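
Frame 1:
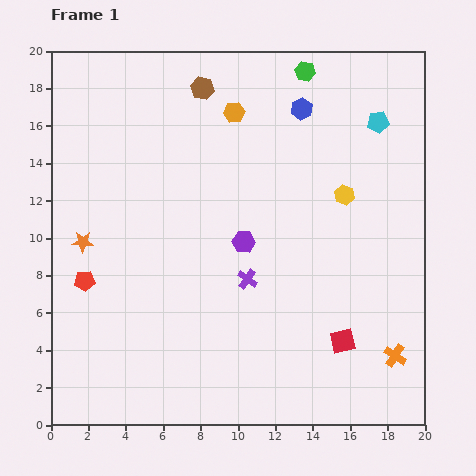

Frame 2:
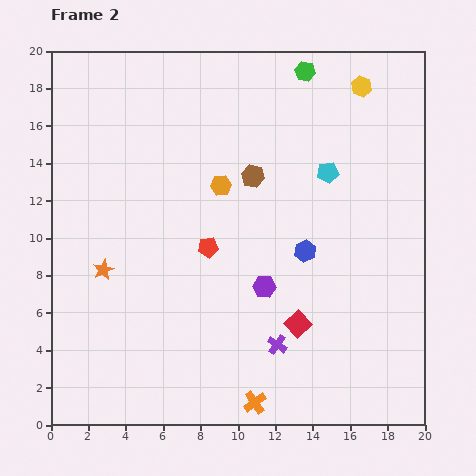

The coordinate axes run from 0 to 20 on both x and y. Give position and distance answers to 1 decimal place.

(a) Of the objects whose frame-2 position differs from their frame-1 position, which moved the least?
the orange star

(moved 1.9)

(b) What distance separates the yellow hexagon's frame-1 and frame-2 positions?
5.9

The yellow hexagon moved from (15.7, 12.3) to (16.6, 18.1), a distance of √(0.9² + 5.8²) ≈ 5.9.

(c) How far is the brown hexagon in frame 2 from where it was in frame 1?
5.4

The brown hexagon moved from (8.1, 18.0) to (10.8, 13.3), a distance of √(2.7² + 4.7²) ≈ 5.4.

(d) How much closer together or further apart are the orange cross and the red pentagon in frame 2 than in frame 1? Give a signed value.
-8.4

Distance in frame 1: 17.1. Distance in frame 2: 8.7.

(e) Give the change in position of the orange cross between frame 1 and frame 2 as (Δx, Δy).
(-7.5, -2.5)

The orange cross was at (18.4, 3.7) in frame 1 and (10.9, 1.2) in frame 2.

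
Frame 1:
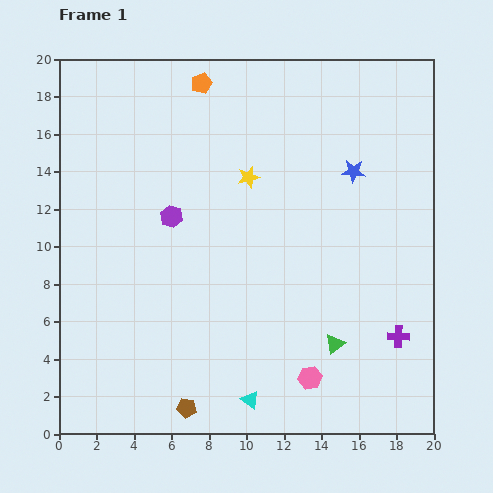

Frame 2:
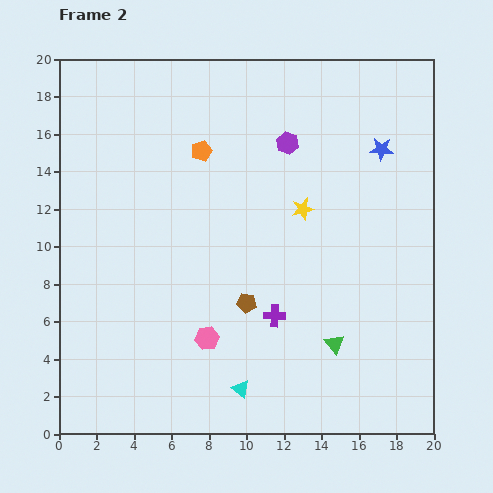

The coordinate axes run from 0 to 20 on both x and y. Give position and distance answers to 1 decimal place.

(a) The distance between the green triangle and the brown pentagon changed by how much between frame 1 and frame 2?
-3.4

Distance in frame 1: 8.6. Distance in frame 2: 5.2.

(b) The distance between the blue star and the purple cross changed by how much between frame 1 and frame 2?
+1.5

Distance in frame 1: 9.1. Distance in frame 2: 10.6.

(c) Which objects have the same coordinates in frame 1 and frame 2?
the green triangle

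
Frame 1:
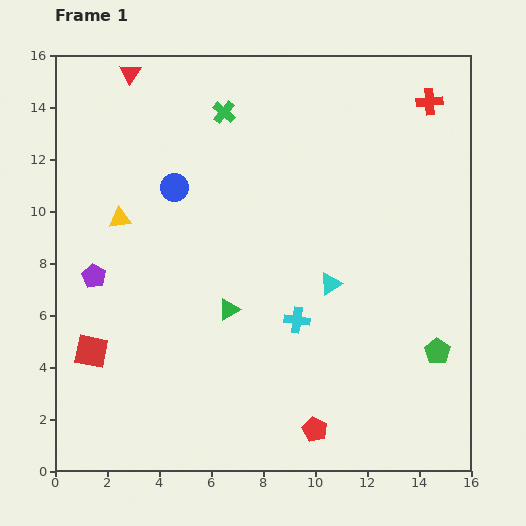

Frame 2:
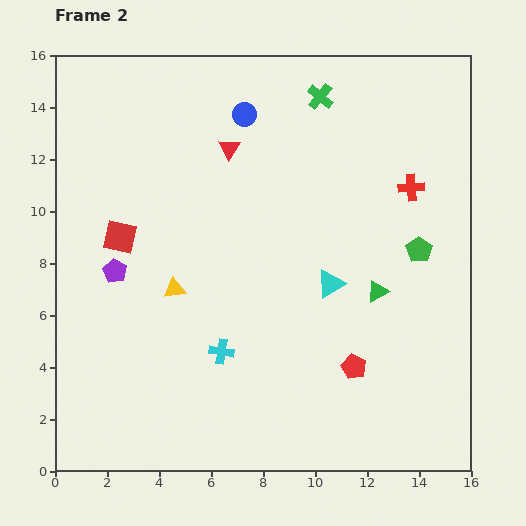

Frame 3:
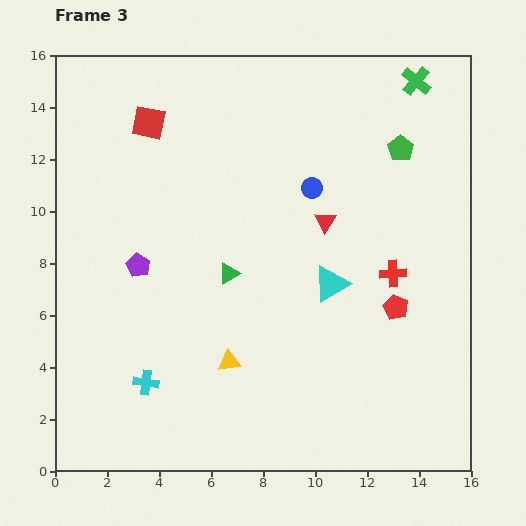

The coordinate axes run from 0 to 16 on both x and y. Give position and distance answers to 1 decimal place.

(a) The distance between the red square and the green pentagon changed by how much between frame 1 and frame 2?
-1.8

Distance in frame 1: 13.3. Distance in frame 2: 11.5.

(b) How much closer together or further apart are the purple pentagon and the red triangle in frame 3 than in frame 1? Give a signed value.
-0.5

Distance in frame 1: 7.9. Distance in frame 3: 7.4.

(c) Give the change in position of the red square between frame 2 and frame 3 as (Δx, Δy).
(1.1, 4.4)

The red square was at (2.5, 9.0) in frame 2 and (3.6, 13.4) in frame 3.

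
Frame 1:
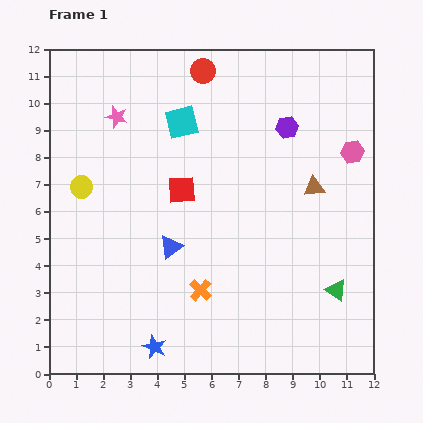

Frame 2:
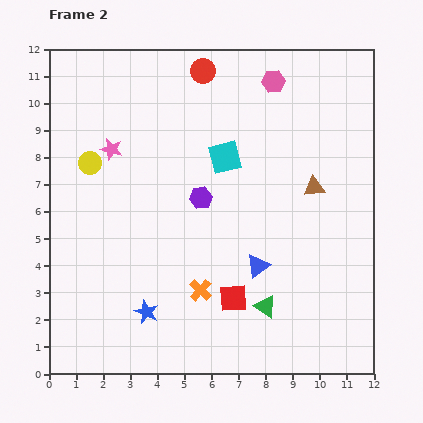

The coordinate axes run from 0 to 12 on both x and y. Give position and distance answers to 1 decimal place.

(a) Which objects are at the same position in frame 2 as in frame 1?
the orange cross, the brown triangle, the red circle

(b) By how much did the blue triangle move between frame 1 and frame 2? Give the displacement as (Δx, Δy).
(3.2, -0.7)

The blue triangle was at (4.5, 4.7) in frame 1 and (7.7, 4.0) in frame 2.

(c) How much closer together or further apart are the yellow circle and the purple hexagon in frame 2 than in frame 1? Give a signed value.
-3.6

Distance in frame 1: 7.9. Distance in frame 2: 4.3.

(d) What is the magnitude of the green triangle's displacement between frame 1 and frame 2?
2.7

The green triangle moved from (10.6, 3.1) to (8.0, 2.5), a distance of √(2.6² + 0.6²) ≈ 2.7.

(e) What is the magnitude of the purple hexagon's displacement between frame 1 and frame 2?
4.1

The purple hexagon moved from (8.8, 9.1) to (5.6, 6.5), a distance of √(3.2² + 2.6²) ≈ 4.1.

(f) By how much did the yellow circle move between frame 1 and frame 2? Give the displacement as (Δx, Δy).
(0.3, 0.9)

The yellow circle was at (1.2, 6.9) in frame 1 and (1.5, 7.8) in frame 2.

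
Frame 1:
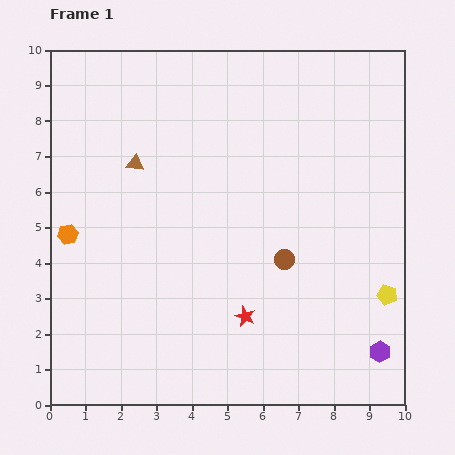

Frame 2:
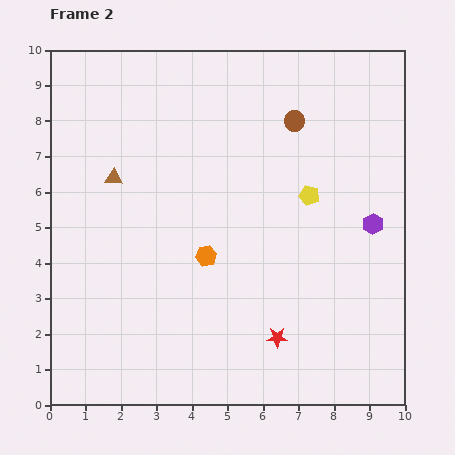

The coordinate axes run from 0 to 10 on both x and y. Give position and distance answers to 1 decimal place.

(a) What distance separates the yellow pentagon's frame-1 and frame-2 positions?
3.6

The yellow pentagon moved from (9.5, 3.1) to (7.3, 5.9), a distance of √(2.2² + 2.8²) ≈ 3.6.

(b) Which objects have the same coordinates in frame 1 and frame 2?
none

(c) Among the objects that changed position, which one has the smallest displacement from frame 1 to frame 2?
the brown triangle

(moved 0.7)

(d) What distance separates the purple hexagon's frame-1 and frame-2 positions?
3.6

The purple hexagon moved from (9.3, 1.5) to (9.1, 5.1), a distance of √(0.2² + 3.6²) ≈ 3.6.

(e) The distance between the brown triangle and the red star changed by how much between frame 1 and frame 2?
+1.1

Distance in frame 1: 5.3. Distance in frame 2: 6.4.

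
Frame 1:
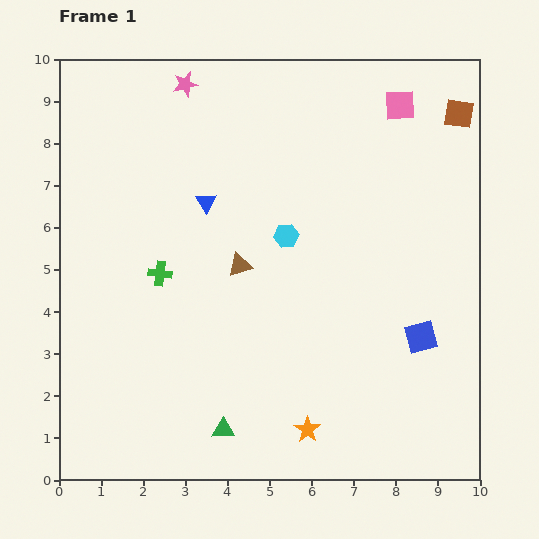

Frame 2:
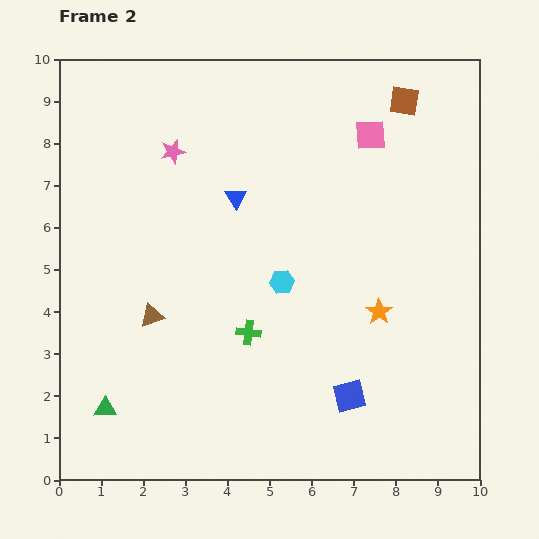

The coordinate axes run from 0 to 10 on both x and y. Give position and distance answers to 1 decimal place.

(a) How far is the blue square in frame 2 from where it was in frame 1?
2.2

The blue square moved from (8.6, 3.4) to (6.9, 2.0), a distance of √(1.7² + 1.4²) ≈ 2.2.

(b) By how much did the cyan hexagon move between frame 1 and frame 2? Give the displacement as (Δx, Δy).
(-0.1, -1.1)

The cyan hexagon was at (5.4, 5.8) in frame 1 and (5.3, 4.7) in frame 2.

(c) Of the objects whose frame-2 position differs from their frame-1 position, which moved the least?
the blue triangle

(moved 0.7)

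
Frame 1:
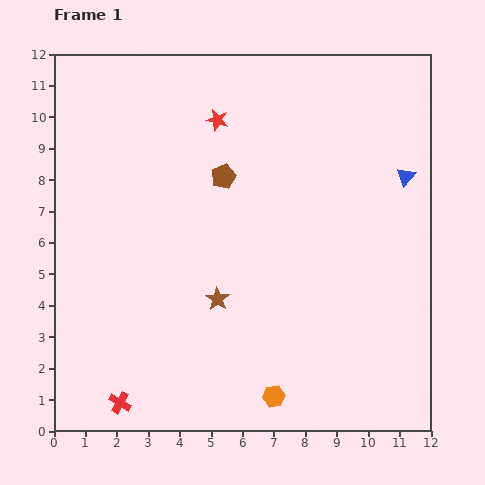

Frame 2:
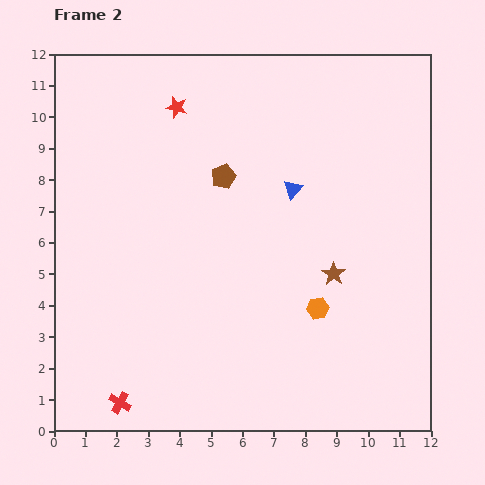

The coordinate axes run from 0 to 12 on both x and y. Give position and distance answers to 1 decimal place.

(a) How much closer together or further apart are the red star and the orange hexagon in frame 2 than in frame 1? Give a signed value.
-1.2

Distance in frame 1: 9.0. Distance in frame 2: 7.8.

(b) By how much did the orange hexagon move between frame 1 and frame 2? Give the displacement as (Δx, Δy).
(1.4, 2.8)

The orange hexagon was at (7.0, 1.1) in frame 1 and (8.4, 3.9) in frame 2.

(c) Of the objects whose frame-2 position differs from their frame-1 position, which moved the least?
the red star

(moved 1.4)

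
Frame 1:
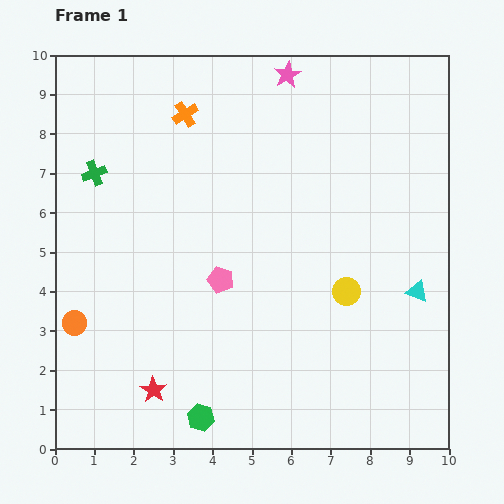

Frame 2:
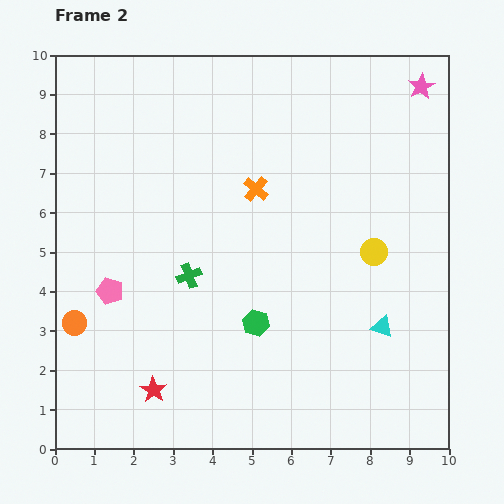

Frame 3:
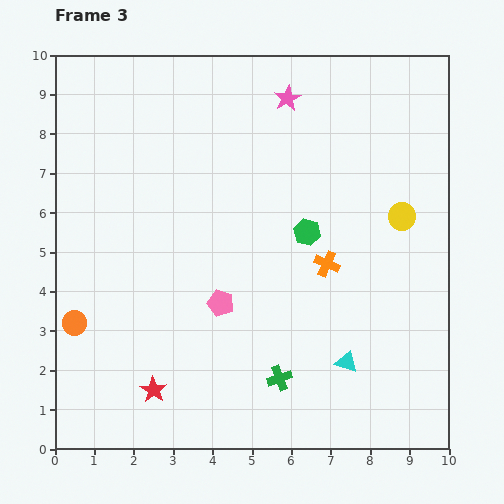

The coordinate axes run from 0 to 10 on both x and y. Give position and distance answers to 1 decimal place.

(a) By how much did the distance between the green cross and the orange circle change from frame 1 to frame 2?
-0.7

Distance in frame 1: 3.8. Distance in frame 2: 3.1.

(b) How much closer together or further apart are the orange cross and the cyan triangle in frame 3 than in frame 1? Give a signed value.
-4.9

Distance in frame 1: 7.4. Distance in frame 3: 2.5.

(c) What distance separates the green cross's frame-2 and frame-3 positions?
3.5

The green cross moved from (3.4, 4.4) to (5.7, 1.8), a distance of √(2.3² + 2.6²) ≈ 3.5.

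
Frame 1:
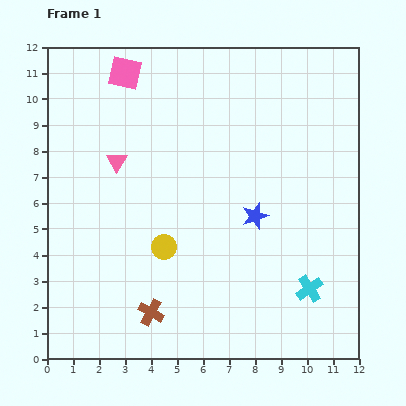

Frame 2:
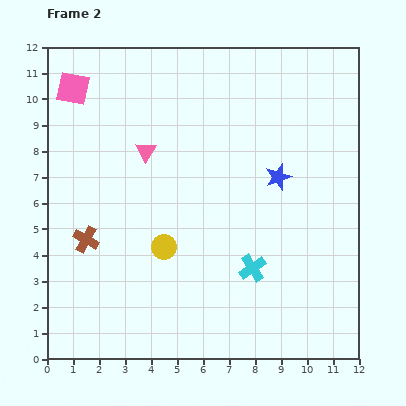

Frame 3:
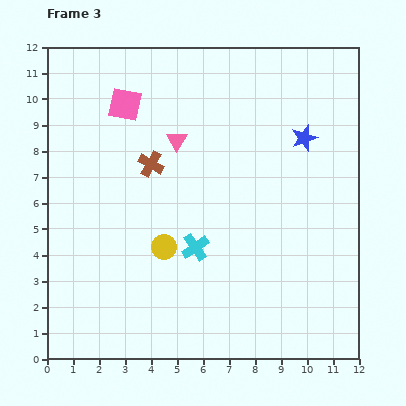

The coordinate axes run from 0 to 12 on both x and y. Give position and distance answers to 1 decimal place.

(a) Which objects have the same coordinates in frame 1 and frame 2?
the yellow circle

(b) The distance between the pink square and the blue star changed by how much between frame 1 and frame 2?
+1.2

Distance in frame 1: 7.4. Distance in frame 2: 8.6.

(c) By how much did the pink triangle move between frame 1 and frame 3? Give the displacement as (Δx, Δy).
(2.3, 0.8)

The pink triangle was at (2.7, 7.6) in frame 1 and (5.0, 8.4) in frame 3.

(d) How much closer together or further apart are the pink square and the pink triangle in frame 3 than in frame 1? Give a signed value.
-1.0

Distance in frame 1: 3.4. Distance in frame 3: 2.4.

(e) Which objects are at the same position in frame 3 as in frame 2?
the yellow circle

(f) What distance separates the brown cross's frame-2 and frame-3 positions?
3.8

The brown cross moved from (1.5, 4.6) to (4.0, 7.5), a distance of √(2.5² + 2.9²) ≈ 3.8.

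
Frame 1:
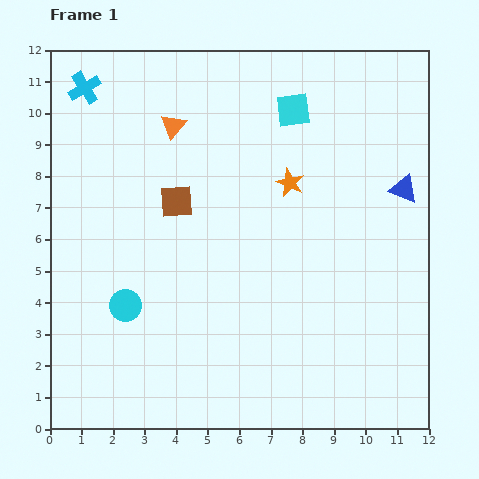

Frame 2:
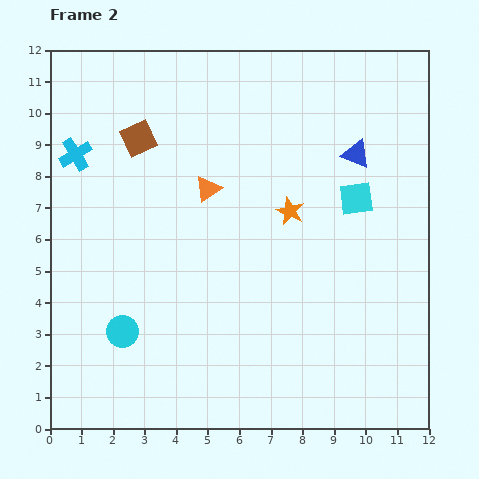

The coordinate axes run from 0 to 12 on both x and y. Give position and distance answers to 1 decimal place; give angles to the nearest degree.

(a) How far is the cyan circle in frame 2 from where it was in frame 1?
0.8

The cyan circle moved from (2.4, 3.9) to (2.3, 3.1), a distance of √(0.1² + 0.8²) ≈ 0.8.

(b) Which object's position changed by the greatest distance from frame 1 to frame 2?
the cyan square

(moved 3.4; next 2.3)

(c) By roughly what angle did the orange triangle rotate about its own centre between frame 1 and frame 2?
15° clockwise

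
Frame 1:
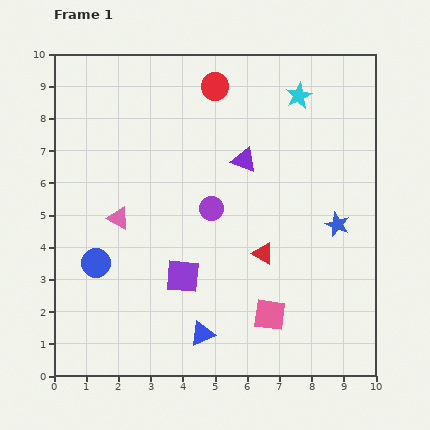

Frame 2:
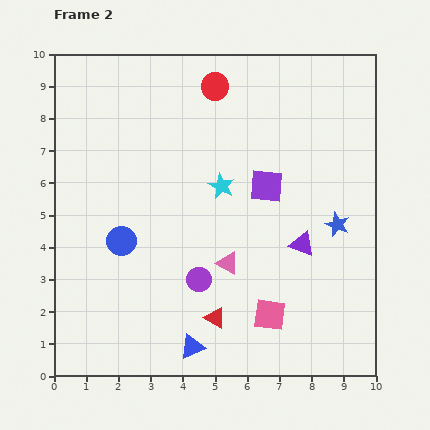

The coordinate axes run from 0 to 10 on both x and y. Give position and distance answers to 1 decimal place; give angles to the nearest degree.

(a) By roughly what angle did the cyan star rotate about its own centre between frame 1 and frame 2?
18° counter-clockwise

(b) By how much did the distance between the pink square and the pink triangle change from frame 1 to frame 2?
-3.5

Distance in frame 1: 5.6. Distance in frame 2: 2.1.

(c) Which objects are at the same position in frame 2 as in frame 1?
the red circle, the pink square, the blue star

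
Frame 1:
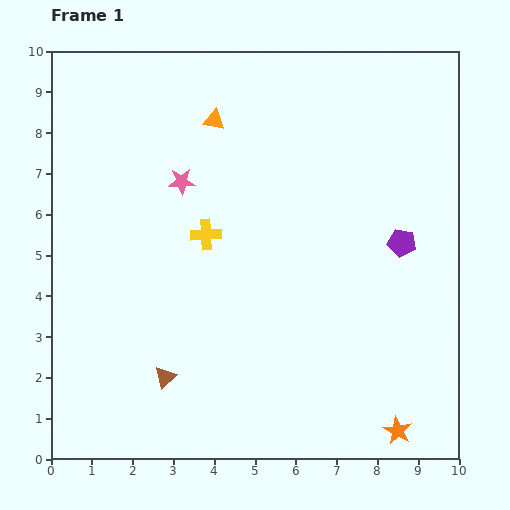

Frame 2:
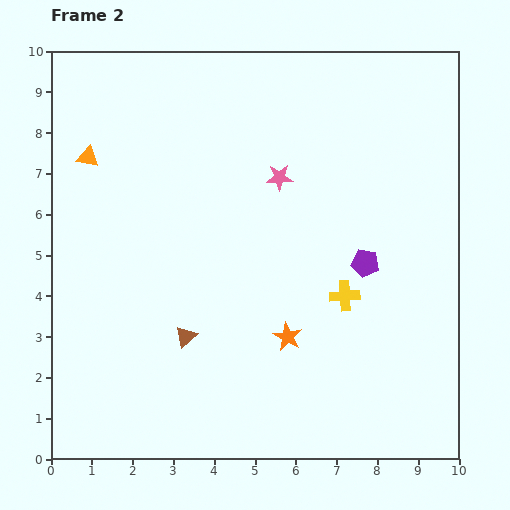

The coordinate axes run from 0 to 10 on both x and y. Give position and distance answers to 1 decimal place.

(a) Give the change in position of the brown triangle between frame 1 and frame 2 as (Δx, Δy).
(0.5, 1.0)

The brown triangle was at (2.8, 2.0) in frame 1 and (3.3, 3.0) in frame 2.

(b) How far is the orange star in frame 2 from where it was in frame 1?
3.5

The orange star moved from (8.5, 0.7) to (5.8, 3.0), a distance of √(2.7² + 2.3²) ≈ 3.5.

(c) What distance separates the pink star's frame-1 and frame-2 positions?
2.4

The pink star moved from (3.2, 6.8) to (5.6, 6.9), a distance of √(2.4² + 0.1²) ≈ 2.4.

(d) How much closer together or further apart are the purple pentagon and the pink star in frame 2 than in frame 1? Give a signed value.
-2.6

Distance in frame 1: 5.6. Distance in frame 2: 3.0.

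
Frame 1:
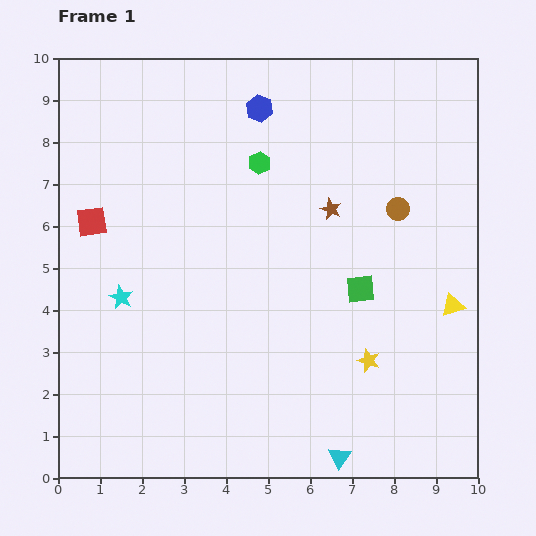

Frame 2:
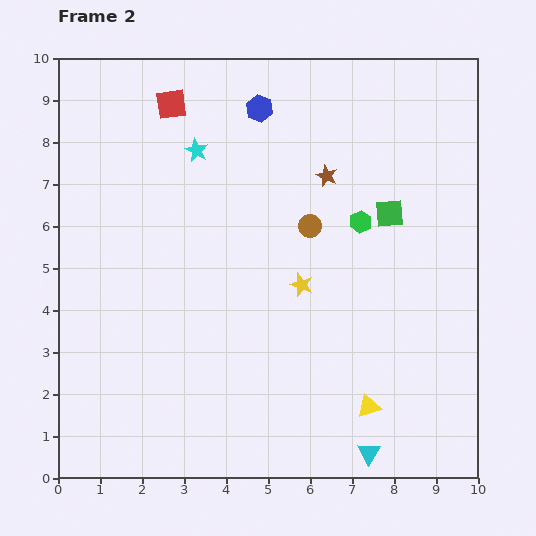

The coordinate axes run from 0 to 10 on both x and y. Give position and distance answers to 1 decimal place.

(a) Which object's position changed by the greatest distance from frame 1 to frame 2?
the cyan star

(moved 3.9; next 3.4)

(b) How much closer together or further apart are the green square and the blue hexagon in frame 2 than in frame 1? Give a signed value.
-0.9

Distance in frame 1: 4.9. Distance in frame 2: 4.0.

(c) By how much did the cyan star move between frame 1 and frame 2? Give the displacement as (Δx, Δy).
(1.8, 3.5)

The cyan star was at (1.5, 4.3) in frame 1 and (3.3, 7.8) in frame 2.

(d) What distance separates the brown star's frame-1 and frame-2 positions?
0.8

The brown star moved from (6.5, 6.4) to (6.4, 7.2), a distance of √(0.1² + 0.8²) ≈ 0.8.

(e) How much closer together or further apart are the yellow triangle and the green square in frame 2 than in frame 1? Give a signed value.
+2.4

Distance in frame 1: 2.2. Distance in frame 2: 4.6.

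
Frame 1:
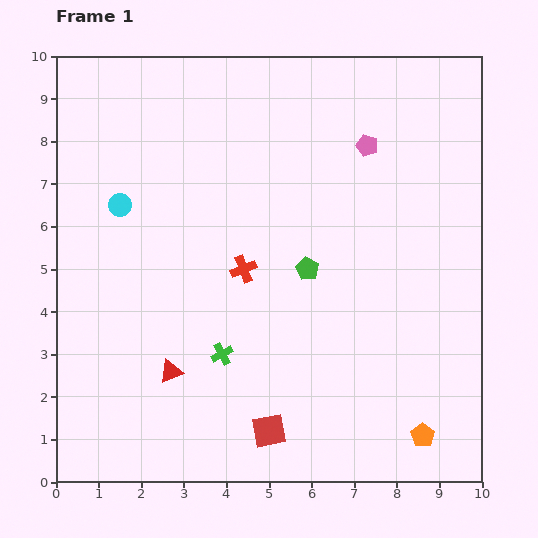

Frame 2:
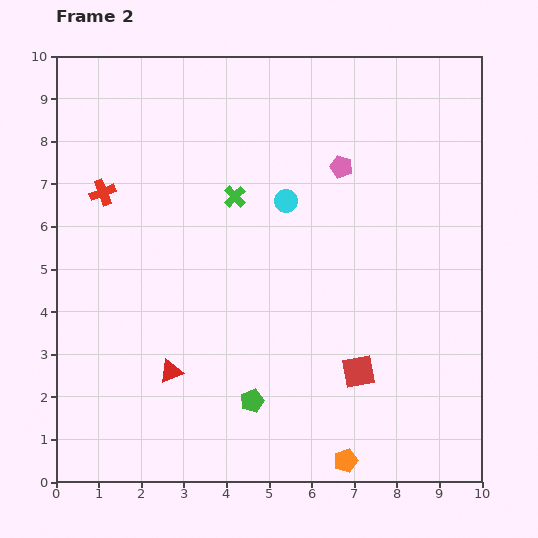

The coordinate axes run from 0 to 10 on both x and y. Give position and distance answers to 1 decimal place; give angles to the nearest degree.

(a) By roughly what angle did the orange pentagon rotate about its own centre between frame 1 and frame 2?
17° clockwise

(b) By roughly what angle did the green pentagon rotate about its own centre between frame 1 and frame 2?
21° clockwise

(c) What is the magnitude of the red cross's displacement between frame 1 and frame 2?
3.8

The red cross moved from (4.4, 5.0) to (1.1, 6.8), a distance of √(3.3² + 1.8²) ≈ 3.8.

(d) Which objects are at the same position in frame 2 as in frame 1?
the red triangle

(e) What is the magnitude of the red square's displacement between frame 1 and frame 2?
2.5

The red square moved from (5.0, 1.2) to (7.1, 2.6), a distance of √(2.1² + 1.4²) ≈ 2.5.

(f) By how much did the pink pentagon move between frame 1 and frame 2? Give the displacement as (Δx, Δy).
(-0.6, -0.5)

The pink pentagon was at (7.3, 7.9) in frame 1 and (6.7, 7.4) in frame 2.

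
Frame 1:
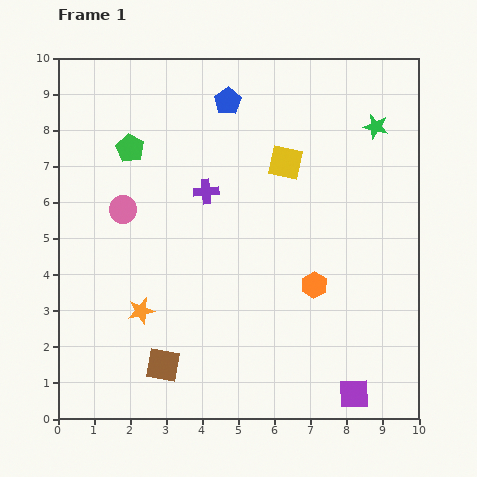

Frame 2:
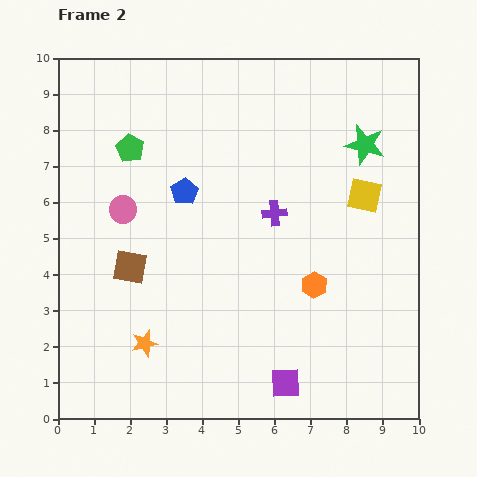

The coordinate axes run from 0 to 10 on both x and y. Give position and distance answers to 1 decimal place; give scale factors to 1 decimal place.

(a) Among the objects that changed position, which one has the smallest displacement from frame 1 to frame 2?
the green star

(moved 0.6)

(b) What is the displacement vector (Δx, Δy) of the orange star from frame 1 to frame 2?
(0.1, -0.9)

The orange star was at (2.3, 3.0) in frame 1 and (2.4, 2.1) in frame 2.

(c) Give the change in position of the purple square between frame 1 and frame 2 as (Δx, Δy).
(-1.9, 0.3)

The purple square was at (8.2, 0.7) in frame 1 and (6.3, 1.0) in frame 2.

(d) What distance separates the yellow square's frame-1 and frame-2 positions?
2.4

The yellow square moved from (6.3, 7.1) to (8.5, 6.2), a distance of √(2.2² + 0.9²) ≈ 2.4.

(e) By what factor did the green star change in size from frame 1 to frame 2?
1.6×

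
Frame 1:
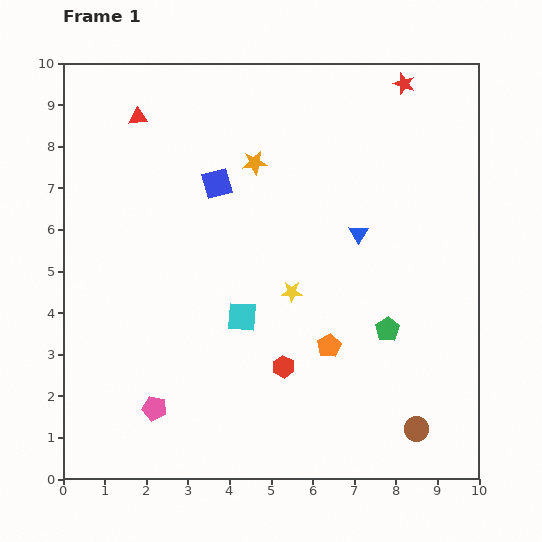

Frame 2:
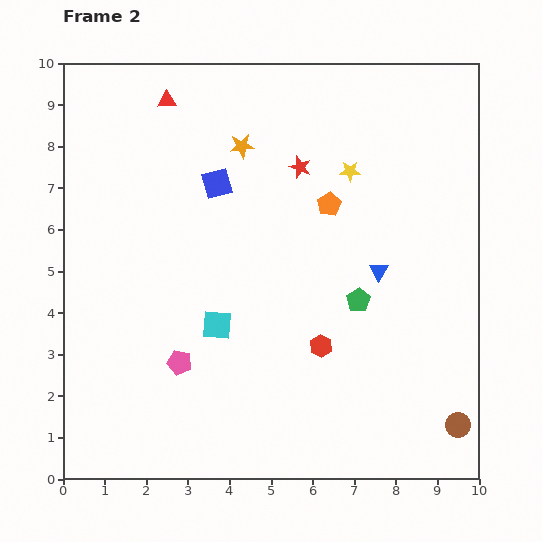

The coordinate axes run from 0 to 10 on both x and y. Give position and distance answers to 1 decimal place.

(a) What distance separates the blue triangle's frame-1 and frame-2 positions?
1.0

The blue triangle moved from (7.1, 5.9) to (7.6, 5.0), a distance of √(0.5² + 0.9²) ≈ 1.0.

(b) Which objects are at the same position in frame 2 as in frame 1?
the blue square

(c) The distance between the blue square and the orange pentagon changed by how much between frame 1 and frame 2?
-2.0

Distance in frame 1: 4.7. Distance in frame 2: 2.7.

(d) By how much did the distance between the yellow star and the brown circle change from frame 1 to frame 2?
+2.1

Distance in frame 1: 4.5. Distance in frame 2: 6.6.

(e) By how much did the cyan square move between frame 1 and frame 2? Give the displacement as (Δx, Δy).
(-0.6, -0.2)

The cyan square was at (4.3, 3.9) in frame 1 and (3.7, 3.7) in frame 2.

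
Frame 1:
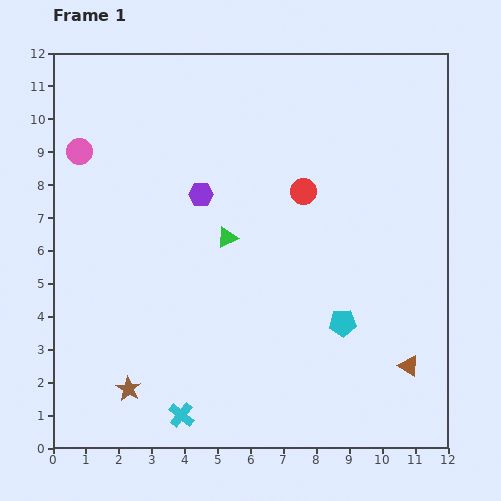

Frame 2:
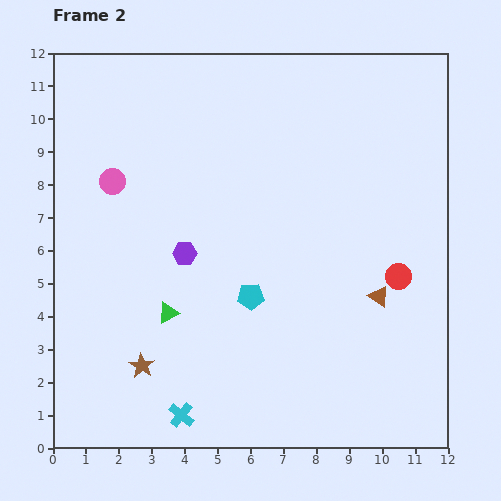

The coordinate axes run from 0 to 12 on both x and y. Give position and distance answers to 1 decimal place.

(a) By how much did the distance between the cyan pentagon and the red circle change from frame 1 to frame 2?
+0.3

Distance in frame 1: 4.2. Distance in frame 2: 4.5.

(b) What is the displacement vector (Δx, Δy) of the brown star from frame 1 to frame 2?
(0.4, 0.7)

The brown star was at (2.3, 1.8) in frame 1 and (2.7, 2.5) in frame 2.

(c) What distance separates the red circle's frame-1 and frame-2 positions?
3.9

The red circle moved from (7.6, 7.8) to (10.5, 5.2), a distance of √(2.9² + 2.6²) ≈ 3.9.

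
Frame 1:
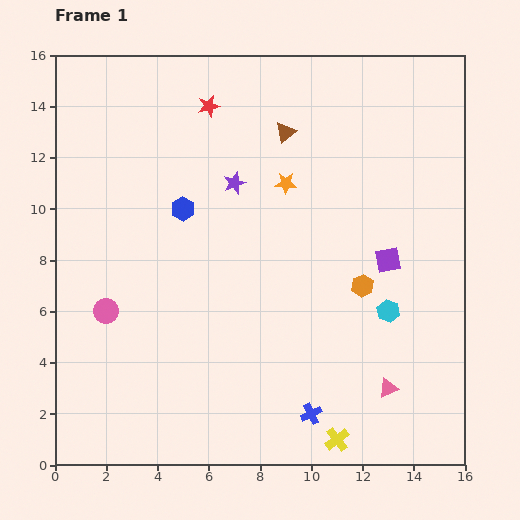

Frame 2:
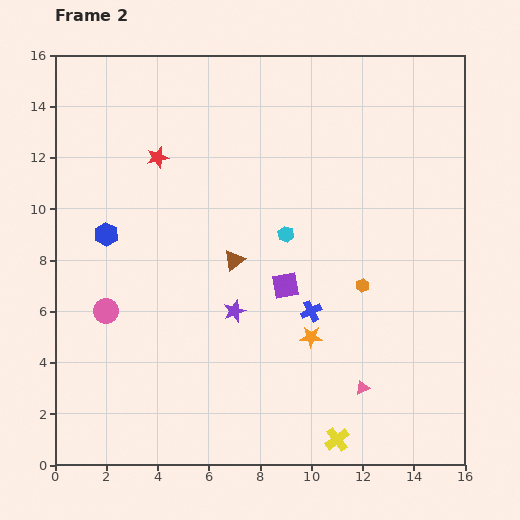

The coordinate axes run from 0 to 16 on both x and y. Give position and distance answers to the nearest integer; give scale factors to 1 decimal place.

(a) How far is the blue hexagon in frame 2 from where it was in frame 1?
3

The blue hexagon moved from (5, 10) to (2, 9), a distance of √(3² + 1²) ≈ 3.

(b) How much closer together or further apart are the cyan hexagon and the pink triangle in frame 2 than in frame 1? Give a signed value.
+4

Distance in frame 1: 3. Distance in frame 2: 7.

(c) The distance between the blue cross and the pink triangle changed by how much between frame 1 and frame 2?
+1

Distance in frame 1: 3. Distance in frame 2: 4.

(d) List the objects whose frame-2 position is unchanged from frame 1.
the pink circle, the yellow cross, the orange hexagon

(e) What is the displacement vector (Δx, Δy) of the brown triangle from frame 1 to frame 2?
(-2, -5)

The brown triangle was at (9, 13) in frame 1 and (7, 8) in frame 2.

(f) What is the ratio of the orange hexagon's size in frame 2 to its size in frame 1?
0.6×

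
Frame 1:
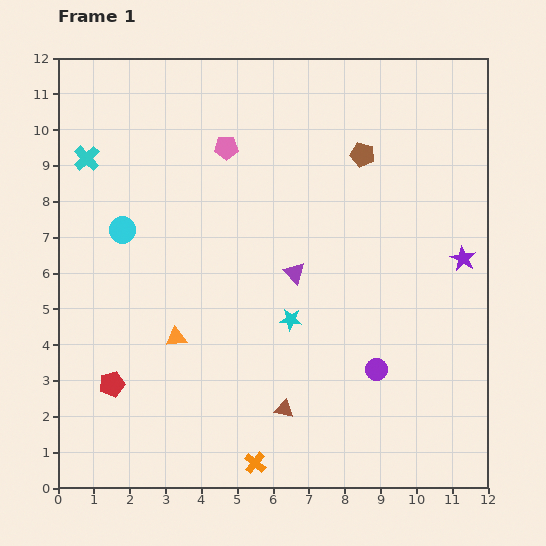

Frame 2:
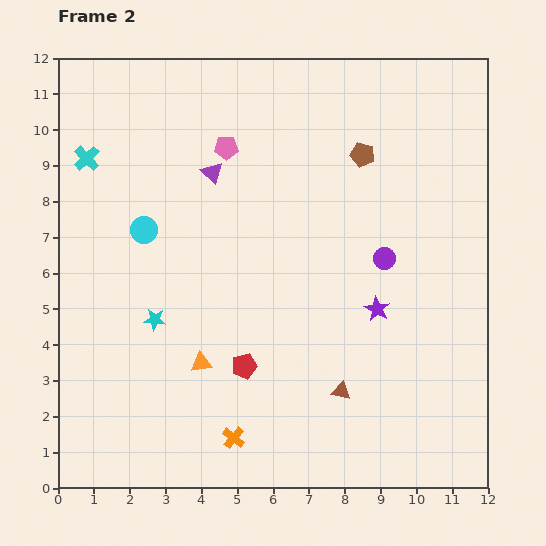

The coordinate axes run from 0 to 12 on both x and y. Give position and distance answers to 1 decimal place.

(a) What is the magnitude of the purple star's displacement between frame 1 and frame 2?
2.8

The purple star moved from (11.3, 6.4) to (8.9, 5.0), a distance of √(2.4² + 1.4²) ≈ 2.8.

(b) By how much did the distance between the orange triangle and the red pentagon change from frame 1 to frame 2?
-1.0

Distance in frame 1: 2.2. Distance in frame 2: 1.2.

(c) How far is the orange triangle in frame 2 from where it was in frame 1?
1.0

The orange triangle moved from (3.3, 4.2) to (4.0, 3.5), a distance of √(0.7² + 0.7²) ≈ 1.0.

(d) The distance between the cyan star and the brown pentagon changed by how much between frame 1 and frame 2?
+2.4

Distance in frame 1: 5.0. Distance in frame 2: 7.4.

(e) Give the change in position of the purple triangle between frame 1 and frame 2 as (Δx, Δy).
(-2.3, 2.8)

The purple triangle was at (6.6, 6.0) in frame 1 and (4.3, 8.8) in frame 2.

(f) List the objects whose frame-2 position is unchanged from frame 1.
the pink pentagon, the brown pentagon, the cyan cross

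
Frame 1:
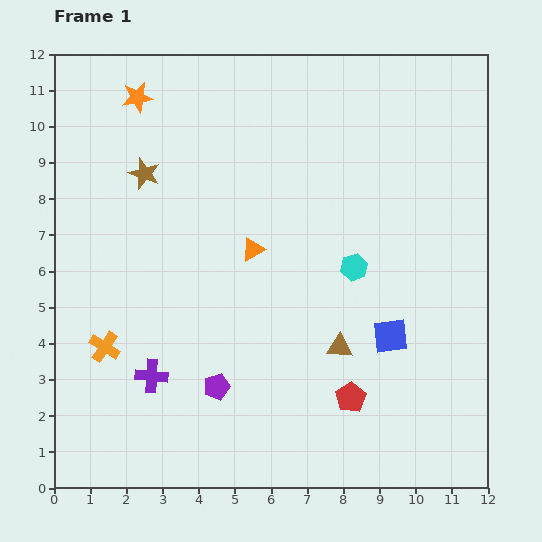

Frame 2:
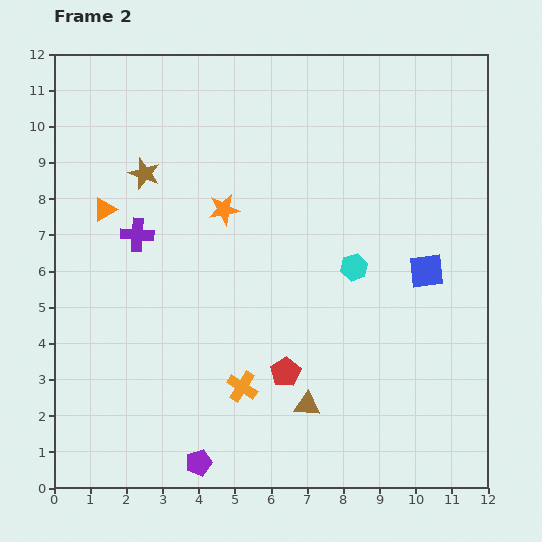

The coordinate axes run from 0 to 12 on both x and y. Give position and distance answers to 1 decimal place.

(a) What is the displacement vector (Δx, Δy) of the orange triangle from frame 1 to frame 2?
(-4.1, 1.1)

The orange triangle was at (5.5, 6.6) in frame 1 and (1.4, 7.7) in frame 2.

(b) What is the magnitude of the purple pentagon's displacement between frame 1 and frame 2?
2.2

The purple pentagon moved from (4.5, 2.8) to (4.0, 0.7), a distance of √(0.5² + 2.1²) ≈ 2.2.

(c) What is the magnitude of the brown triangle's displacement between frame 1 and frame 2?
1.8

The brown triangle moved from (7.9, 3.9) to (7.0, 2.3), a distance of √(0.9² + 1.6²) ≈ 1.8.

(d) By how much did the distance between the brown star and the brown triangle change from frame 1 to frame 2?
+0.6

Distance in frame 1: 7.2. Distance in frame 2: 7.8.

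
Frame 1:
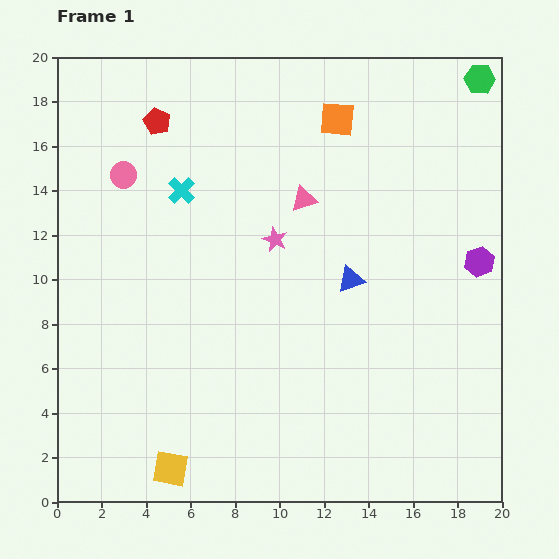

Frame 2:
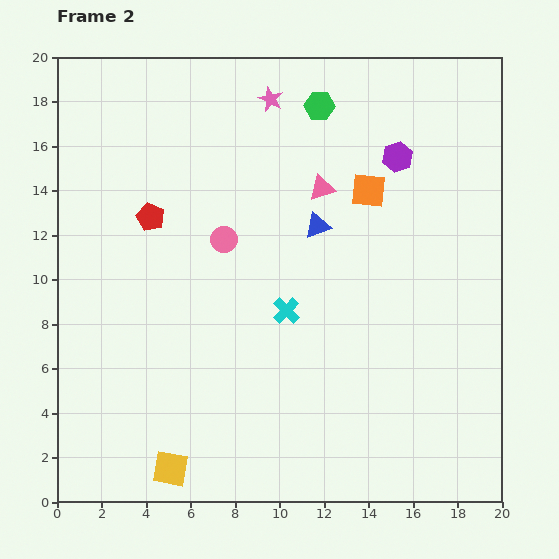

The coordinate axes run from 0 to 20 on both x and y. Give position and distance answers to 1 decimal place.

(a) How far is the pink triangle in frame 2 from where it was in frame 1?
0.9

The pink triangle moved from (11.1, 13.6) to (11.9, 14.1), a distance of √(0.8² + 0.5²) ≈ 0.9.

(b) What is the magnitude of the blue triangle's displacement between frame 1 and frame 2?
2.8

The blue triangle moved from (13.2, 10.0) to (11.7, 12.4), a distance of √(1.5² + 2.4²) ≈ 2.8.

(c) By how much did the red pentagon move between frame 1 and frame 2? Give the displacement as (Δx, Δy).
(-0.3, -4.3)

The red pentagon was at (4.5, 17.1) in frame 1 and (4.2, 12.8) in frame 2.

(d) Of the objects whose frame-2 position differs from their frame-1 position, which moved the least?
the pink triangle

(moved 0.9)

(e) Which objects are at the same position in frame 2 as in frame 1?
the yellow square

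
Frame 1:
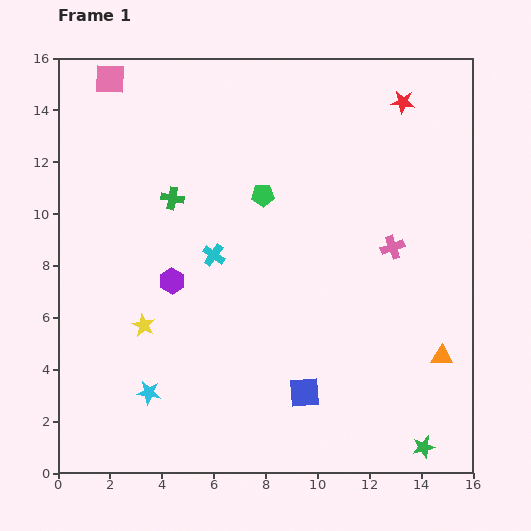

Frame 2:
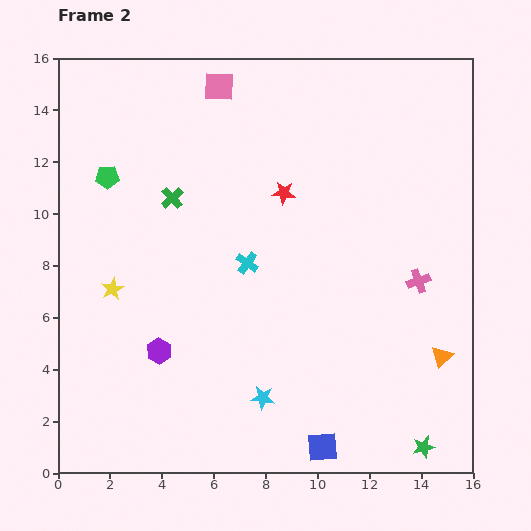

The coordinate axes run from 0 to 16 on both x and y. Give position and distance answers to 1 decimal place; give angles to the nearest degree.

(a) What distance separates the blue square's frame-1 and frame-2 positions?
2.2

The blue square moved from (9.5, 3.1) to (10.2, 1.0), a distance of √(0.7² + 2.1²) ≈ 2.2.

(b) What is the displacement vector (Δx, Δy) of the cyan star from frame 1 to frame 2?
(4.4, -0.2)

The cyan star was at (3.5, 3.1) in frame 1 and (7.9, 2.9) in frame 2.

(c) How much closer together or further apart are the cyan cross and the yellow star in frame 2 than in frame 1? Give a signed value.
+1.5

Distance in frame 1: 3.8. Distance in frame 2: 5.3.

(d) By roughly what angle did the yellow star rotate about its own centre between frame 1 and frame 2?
17° clockwise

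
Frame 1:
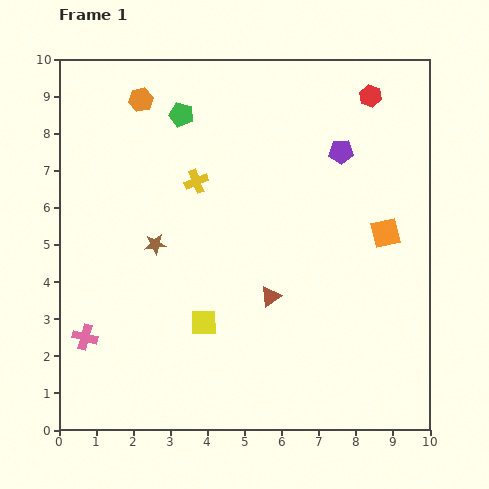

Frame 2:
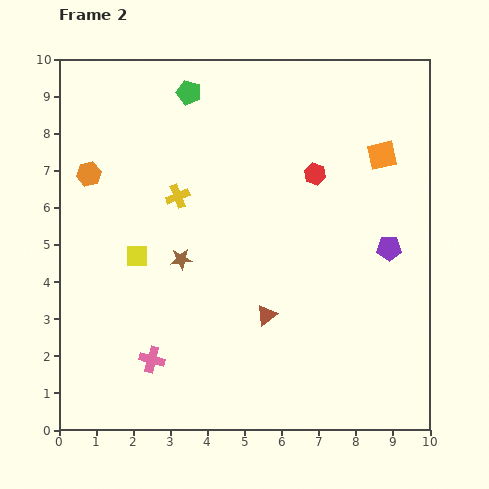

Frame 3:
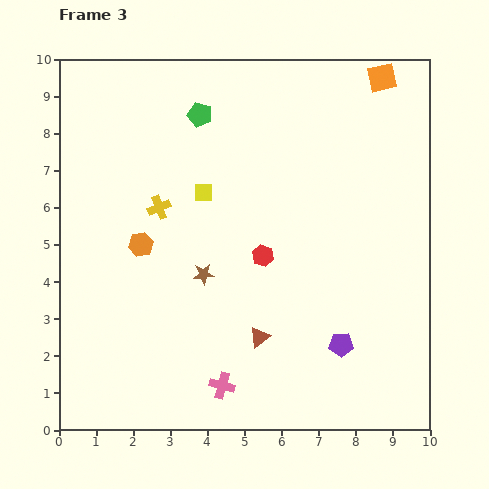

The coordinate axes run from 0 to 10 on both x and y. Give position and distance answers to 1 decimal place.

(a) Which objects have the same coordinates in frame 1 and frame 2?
none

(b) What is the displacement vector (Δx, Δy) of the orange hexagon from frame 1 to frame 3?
(0.0, -3.9)

The orange hexagon was at (2.2, 8.9) in frame 1 and (2.2, 5.0) in frame 3.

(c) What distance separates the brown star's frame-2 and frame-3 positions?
0.7

The brown star moved from (3.3, 4.6) to (3.9, 4.2), a distance of √(0.6² + 0.4²) ≈ 0.7.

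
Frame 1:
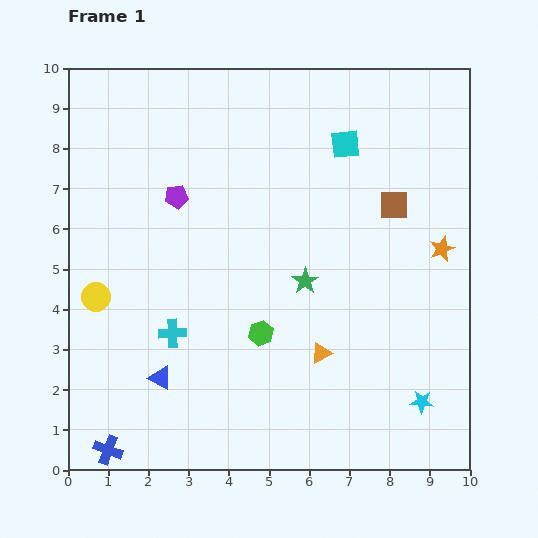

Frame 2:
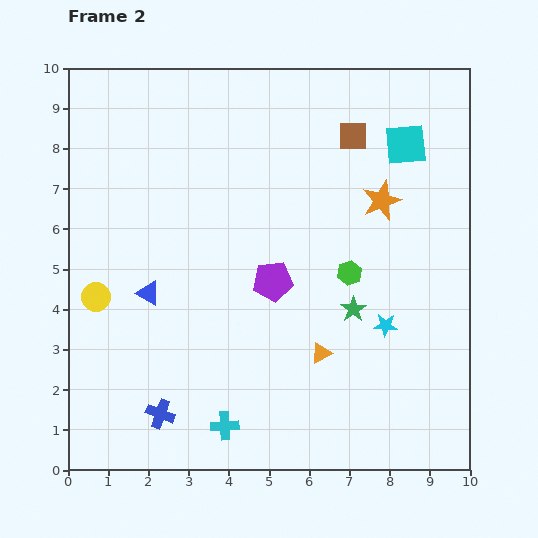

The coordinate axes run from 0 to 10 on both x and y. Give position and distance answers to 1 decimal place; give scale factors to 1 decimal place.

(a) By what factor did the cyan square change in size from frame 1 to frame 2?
1.4×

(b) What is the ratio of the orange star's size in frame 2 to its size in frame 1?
1.5×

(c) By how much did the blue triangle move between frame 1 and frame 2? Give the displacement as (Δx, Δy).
(-0.3, 2.1)

The blue triangle was at (2.3, 2.3) in frame 1 and (2.0, 4.4) in frame 2.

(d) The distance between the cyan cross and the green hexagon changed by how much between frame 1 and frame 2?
+2.7

Distance in frame 1: 2.2. Distance in frame 2: 4.9.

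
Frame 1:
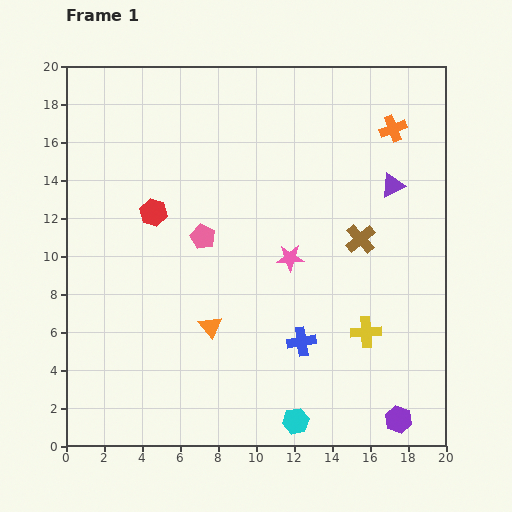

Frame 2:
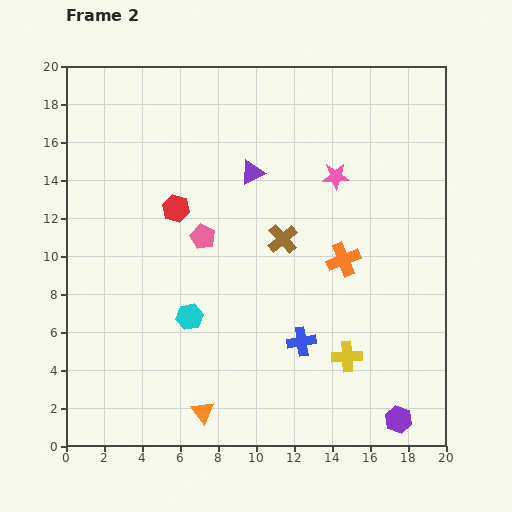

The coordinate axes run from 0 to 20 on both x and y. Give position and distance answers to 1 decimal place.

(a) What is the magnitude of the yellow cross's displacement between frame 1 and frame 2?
1.6

The yellow cross moved from (15.8, 6.0) to (14.8, 4.7), a distance of √(1.0² + 1.3²) ≈ 1.6.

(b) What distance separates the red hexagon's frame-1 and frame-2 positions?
1.2

The red hexagon moved from (4.6, 12.3) to (5.8, 12.5), a distance of √(1.2² + 0.2²) ≈ 1.2.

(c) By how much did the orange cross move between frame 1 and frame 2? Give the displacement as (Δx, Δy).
(-2.6, -6.9)

The orange cross was at (17.2, 16.7) in frame 1 and (14.6, 9.8) in frame 2.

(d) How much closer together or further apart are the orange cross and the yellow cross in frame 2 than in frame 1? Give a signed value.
-5.7

Distance in frame 1: 10.8. Distance in frame 2: 5.1.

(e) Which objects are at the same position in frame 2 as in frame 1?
the pink pentagon, the purple hexagon, the blue cross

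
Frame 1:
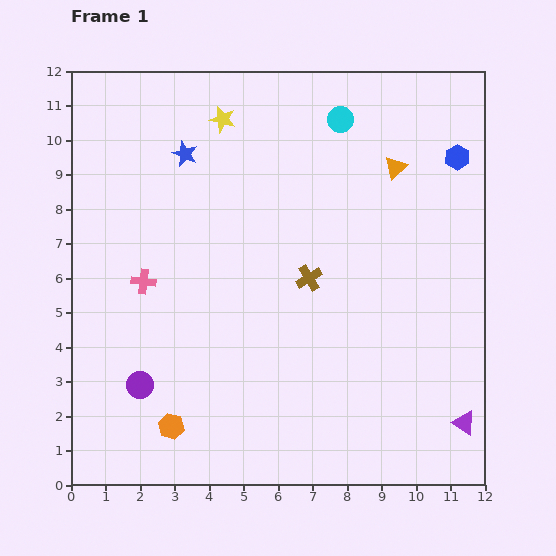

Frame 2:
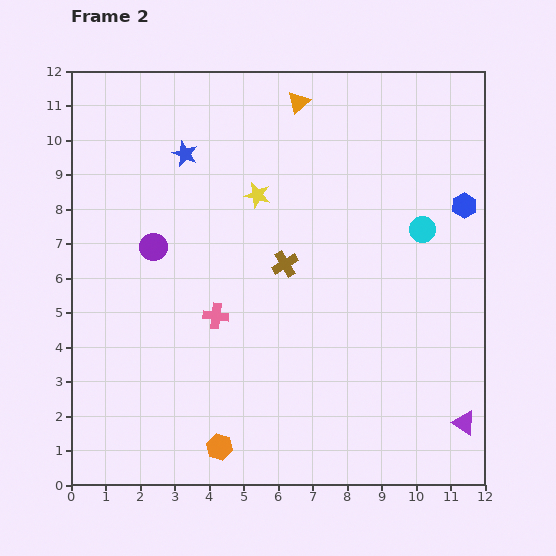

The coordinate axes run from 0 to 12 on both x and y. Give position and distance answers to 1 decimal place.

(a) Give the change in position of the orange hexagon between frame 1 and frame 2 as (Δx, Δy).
(1.4, -0.6)

The orange hexagon was at (2.9, 1.7) in frame 1 and (4.3, 1.1) in frame 2.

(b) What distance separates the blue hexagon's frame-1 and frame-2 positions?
1.4

The blue hexagon moved from (11.2, 9.5) to (11.4, 8.1), a distance of √(0.2² + 1.4²) ≈ 1.4.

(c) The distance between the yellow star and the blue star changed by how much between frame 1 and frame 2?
+0.9

Distance in frame 1: 1.5. Distance in frame 2: 2.4.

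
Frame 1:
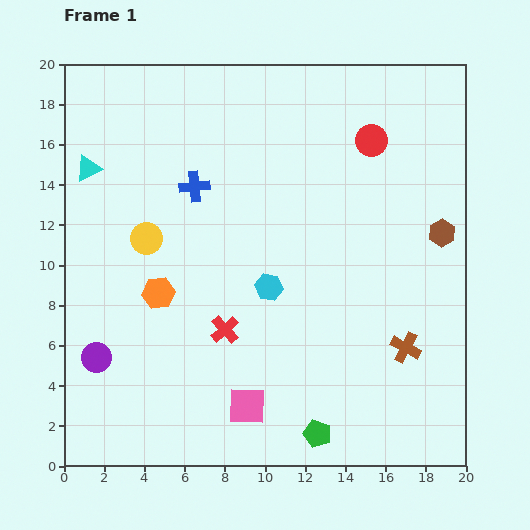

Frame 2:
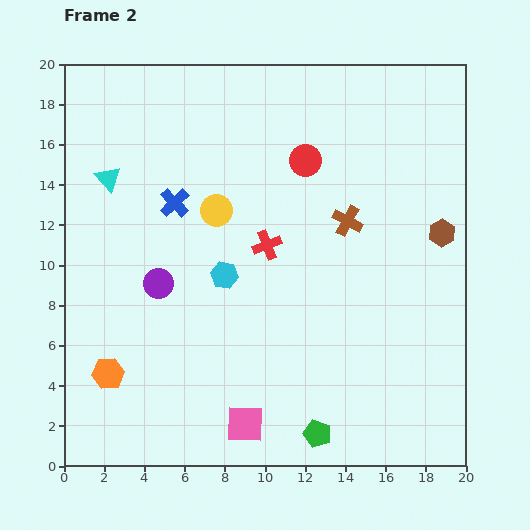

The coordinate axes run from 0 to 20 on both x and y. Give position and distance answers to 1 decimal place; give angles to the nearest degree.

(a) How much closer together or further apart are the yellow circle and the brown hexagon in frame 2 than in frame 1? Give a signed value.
-3.4

Distance in frame 1: 14.7. Distance in frame 2: 11.3.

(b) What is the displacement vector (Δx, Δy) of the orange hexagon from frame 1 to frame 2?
(-2.5, -4.0)

The orange hexagon was at (4.7, 8.6) in frame 1 and (2.2, 4.6) in frame 2.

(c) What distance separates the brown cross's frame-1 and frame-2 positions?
6.9

The brown cross moved from (17.0, 5.9) to (14.1, 12.2), a distance of √(2.9² + 6.3²) ≈ 6.9.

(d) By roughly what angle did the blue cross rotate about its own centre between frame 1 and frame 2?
38° counter-clockwise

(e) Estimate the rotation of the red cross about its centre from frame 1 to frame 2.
20° clockwise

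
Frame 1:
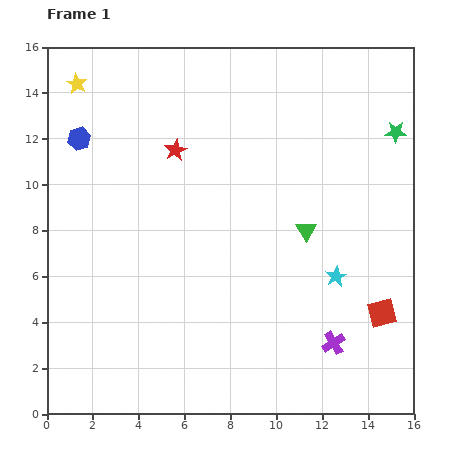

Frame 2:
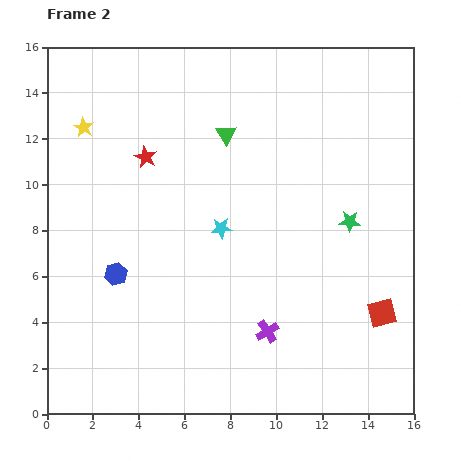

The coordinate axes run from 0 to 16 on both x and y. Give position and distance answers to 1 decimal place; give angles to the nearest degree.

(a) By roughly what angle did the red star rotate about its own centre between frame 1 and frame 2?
19° counter-clockwise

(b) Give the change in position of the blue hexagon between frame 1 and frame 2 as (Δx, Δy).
(1.6, -5.9)

The blue hexagon was at (1.4, 12.0) in frame 1 and (3.0, 6.1) in frame 2.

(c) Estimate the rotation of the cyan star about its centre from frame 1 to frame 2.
25° clockwise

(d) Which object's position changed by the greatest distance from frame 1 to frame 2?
the blue hexagon

(moved 6.1; next 5.5)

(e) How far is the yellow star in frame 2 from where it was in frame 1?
1.9

The yellow star moved from (1.3, 14.4) to (1.6, 12.5), a distance of √(0.3² + 1.9²) ≈ 1.9.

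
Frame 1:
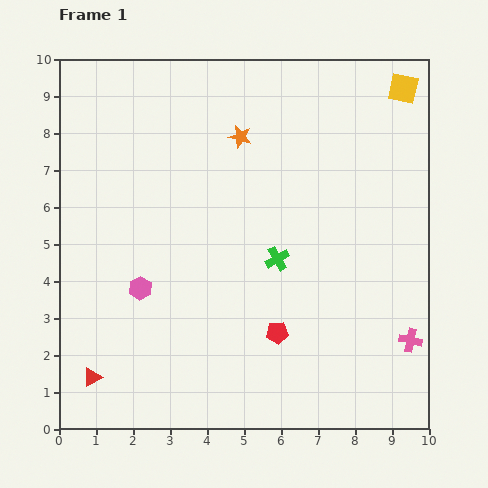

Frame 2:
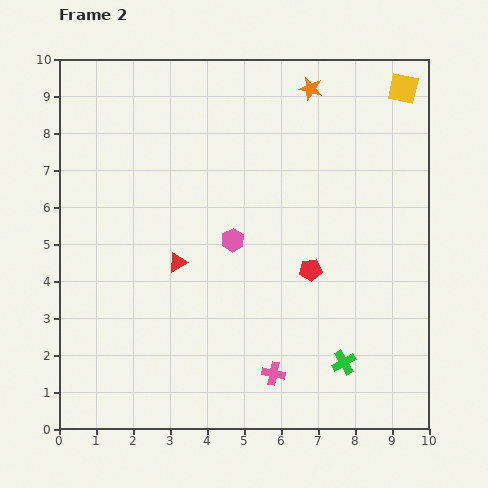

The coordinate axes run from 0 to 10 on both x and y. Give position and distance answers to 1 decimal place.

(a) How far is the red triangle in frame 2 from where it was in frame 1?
3.9

The red triangle moved from (0.9, 1.4) to (3.2, 4.5), a distance of √(2.3² + 3.1²) ≈ 3.9.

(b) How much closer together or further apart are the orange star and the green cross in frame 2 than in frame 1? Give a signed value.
+4.1

Distance in frame 1: 3.4. Distance in frame 2: 7.5.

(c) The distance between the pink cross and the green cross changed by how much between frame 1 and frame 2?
-2.3

Distance in frame 1: 4.2. Distance in frame 2: 1.9.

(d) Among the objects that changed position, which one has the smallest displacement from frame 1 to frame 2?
the red pentagon

(moved 1.9)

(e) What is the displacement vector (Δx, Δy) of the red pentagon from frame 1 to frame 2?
(0.9, 1.7)

The red pentagon was at (5.9, 2.6) in frame 1 and (6.8, 4.3) in frame 2.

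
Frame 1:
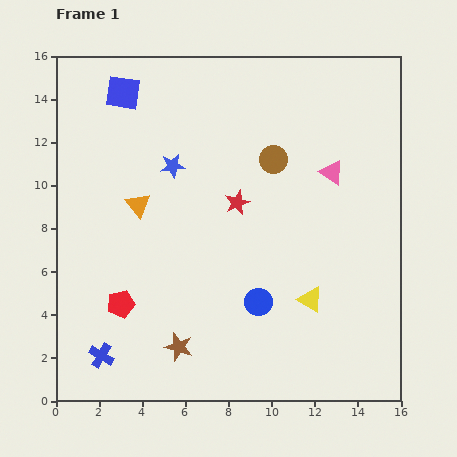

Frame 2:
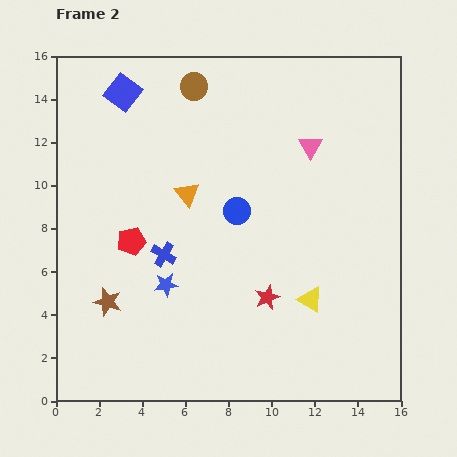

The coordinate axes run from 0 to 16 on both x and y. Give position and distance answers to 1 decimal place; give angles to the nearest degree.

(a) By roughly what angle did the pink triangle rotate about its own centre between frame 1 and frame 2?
28° clockwise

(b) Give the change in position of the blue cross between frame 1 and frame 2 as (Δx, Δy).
(2.9, 4.7)

The blue cross was at (2.1, 2.1) in frame 1 and (5.0, 6.8) in frame 2.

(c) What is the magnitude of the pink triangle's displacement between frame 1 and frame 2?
1.6

The pink triangle moved from (12.8, 10.6) to (11.8, 11.8), a distance of √(1.0² + 1.2²) ≈ 1.6.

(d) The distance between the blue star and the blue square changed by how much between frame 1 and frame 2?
+5.0

Distance in frame 1: 4.1. Distance in frame 2: 9.1.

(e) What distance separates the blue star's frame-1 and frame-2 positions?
5.5

The blue star moved from (5.4, 10.9) to (5.1, 5.4), a distance of √(0.3² + 5.5²) ≈ 5.5.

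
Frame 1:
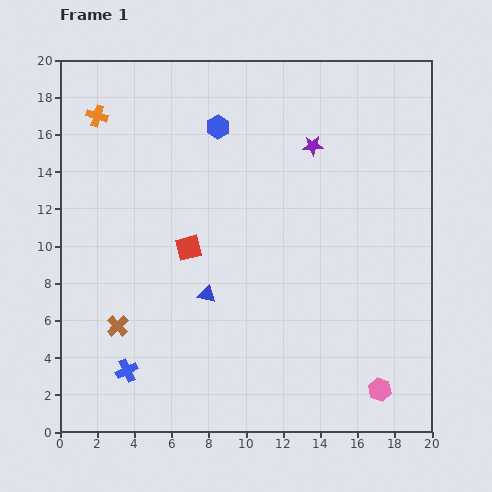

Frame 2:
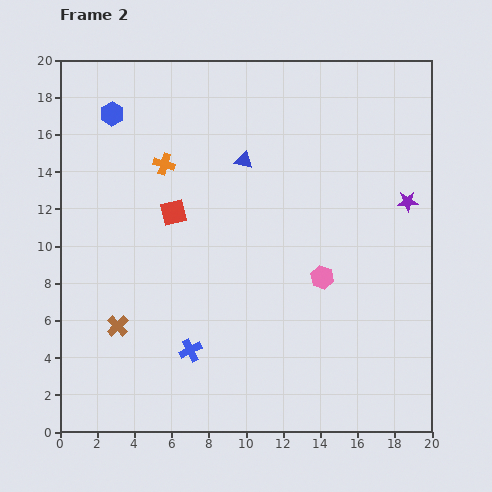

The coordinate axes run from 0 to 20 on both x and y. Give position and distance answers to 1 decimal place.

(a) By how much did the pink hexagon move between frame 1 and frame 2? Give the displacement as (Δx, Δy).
(-3.1, 6.0)

The pink hexagon was at (17.2, 2.3) in frame 1 and (14.1, 8.3) in frame 2.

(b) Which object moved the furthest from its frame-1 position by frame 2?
the blue triangle

(moved 7.5; next 6.8)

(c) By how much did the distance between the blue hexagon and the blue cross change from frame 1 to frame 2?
-0.6

Distance in frame 1: 14.0. Distance in frame 2: 13.4.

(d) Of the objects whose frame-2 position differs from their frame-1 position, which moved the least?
the red square

(moved 2.1)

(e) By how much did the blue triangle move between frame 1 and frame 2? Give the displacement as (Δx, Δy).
(2.0, 7.2)

The blue triangle was at (7.9, 7.4) in frame 1 and (9.9, 14.6) in frame 2.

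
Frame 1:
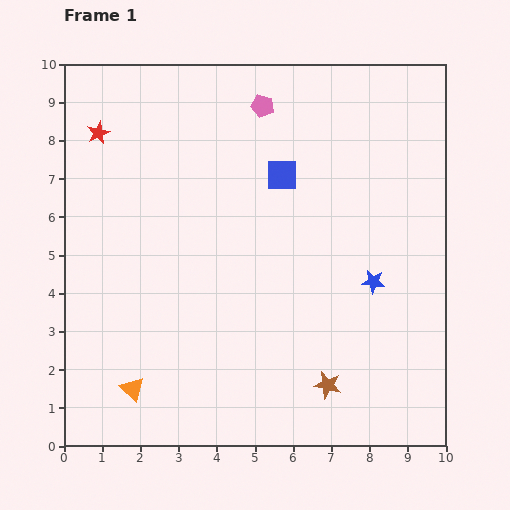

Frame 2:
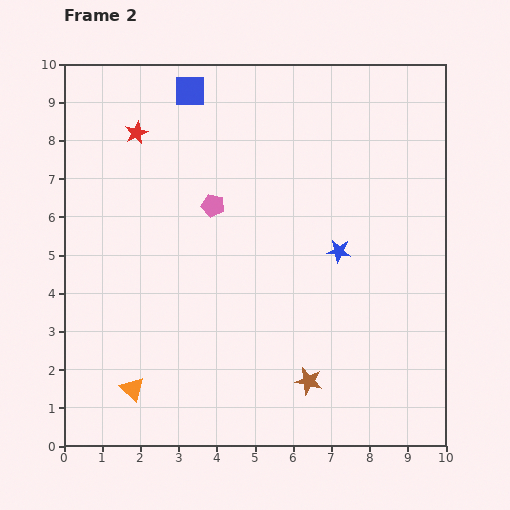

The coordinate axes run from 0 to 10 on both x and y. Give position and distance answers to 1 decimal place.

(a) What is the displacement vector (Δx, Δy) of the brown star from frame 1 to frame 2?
(-0.5, 0.1)

The brown star was at (6.9, 1.6) in frame 1 and (6.4, 1.7) in frame 2.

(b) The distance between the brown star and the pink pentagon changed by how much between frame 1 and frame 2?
-2.3

Distance in frame 1: 7.5. Distance in frame 2: 5.2.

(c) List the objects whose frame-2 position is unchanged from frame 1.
the orange triangle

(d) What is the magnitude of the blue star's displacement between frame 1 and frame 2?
1.2

The blue star moved from (8.1, 4.3) to (7.2, 5.1), a distance of √(0.9² + 0.8²) ≈ 1.2.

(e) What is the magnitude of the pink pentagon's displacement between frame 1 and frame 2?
2.9

The pink pentagon moved from (5.2, 8.9) to (3.9, 6.3), a distance of √(1.3² + 2.6²) ≈ 2.9.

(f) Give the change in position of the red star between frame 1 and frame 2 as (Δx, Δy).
(1.0, 0.0)

The red star was at (0.9, 8.2) in frame 1 and (1.9, 8.2) in frame 2.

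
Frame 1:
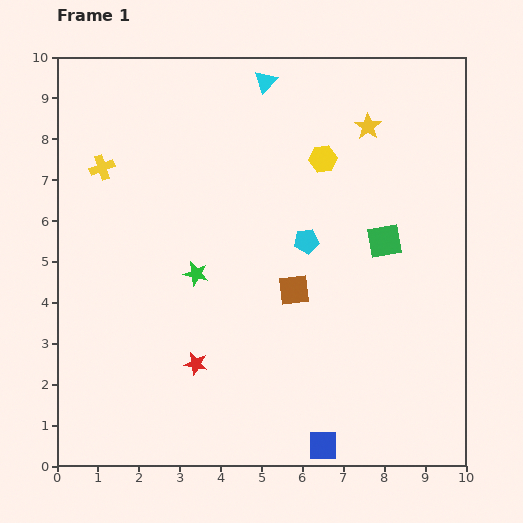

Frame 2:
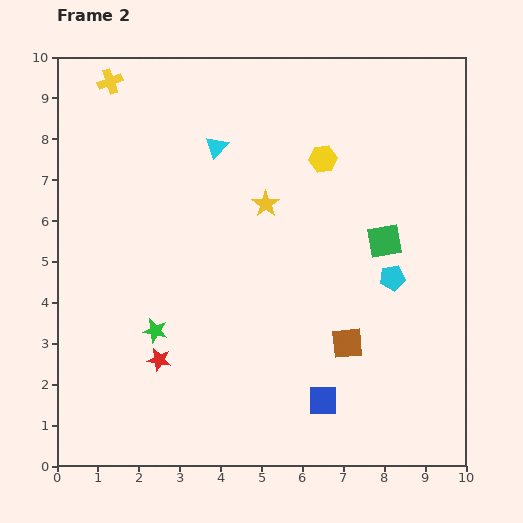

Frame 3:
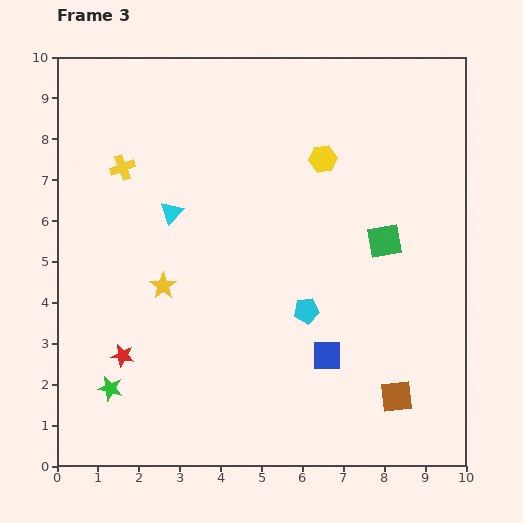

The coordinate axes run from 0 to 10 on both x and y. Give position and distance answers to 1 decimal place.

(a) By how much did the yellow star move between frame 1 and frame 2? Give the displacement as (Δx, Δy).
(-2.5, -1.9)

The yellow star was at (7.6, 8.3) in frame 1 and (5.1, 6.4) in frame 2.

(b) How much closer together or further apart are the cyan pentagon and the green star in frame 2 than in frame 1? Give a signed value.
+3.1

Distance in frame 1: 2.8. Distance in frame 2: 5.9.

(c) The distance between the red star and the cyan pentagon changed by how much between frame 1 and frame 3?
+0.6

Distance in frame 1: 4.0. Distance in frame 3: 4.6.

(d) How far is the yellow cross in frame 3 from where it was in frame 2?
2.1

The yellow cross moved from (1.3, 9.4) to (1.6, 7.3), a distance of √(0.3² + 2.1²) ≈ 2.1.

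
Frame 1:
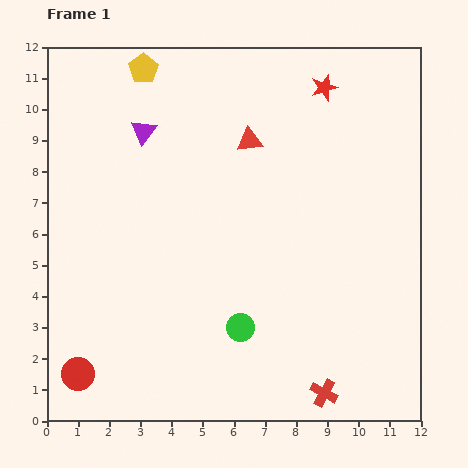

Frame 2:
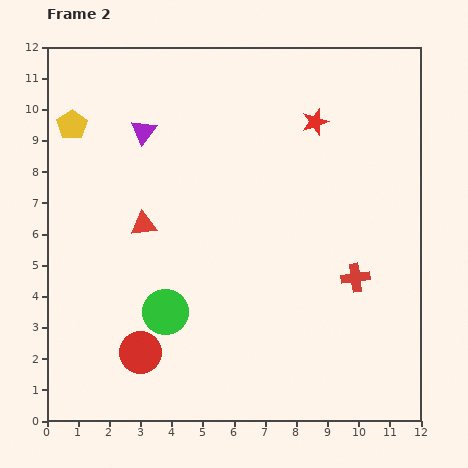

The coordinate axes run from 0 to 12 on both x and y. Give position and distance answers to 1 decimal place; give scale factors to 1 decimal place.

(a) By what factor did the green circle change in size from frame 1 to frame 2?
1.7×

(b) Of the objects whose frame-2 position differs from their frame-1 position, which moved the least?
the red star

(moved 1.1)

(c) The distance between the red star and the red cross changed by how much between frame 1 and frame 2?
-4.6

Distance in frame 1: 9.8. Distance in frame 2: 5.2.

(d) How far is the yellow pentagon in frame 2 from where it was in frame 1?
2.9

The yellow pentagon moved from (3.1, 11.3) to (0.8, 9.5), a distance of √(2.3² + 1.8²) ≈ 2.9.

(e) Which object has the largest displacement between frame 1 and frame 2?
the red triangle

(moved 4.3; next 3.8)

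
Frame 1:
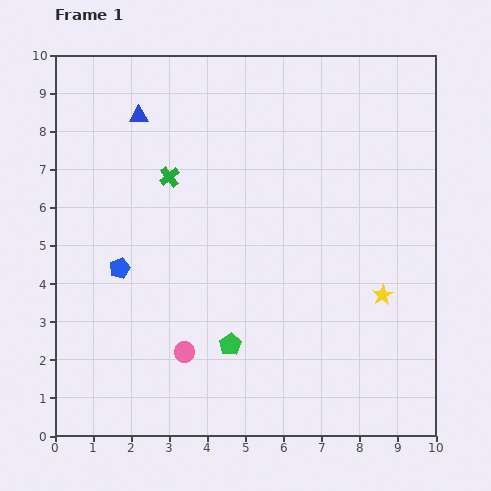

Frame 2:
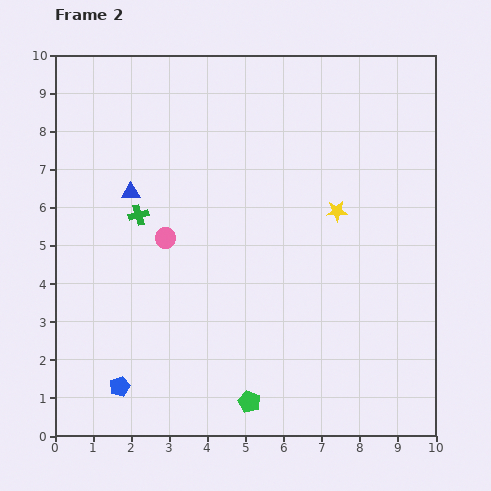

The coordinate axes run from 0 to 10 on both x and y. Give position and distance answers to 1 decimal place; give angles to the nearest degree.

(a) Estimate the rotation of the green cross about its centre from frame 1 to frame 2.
22° clockwise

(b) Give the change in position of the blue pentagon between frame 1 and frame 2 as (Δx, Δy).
(0.0, -3.1)

The blue pentagon was at (1.7, 4.4) in frame 1 and (1.7, 1.3) in frame 2.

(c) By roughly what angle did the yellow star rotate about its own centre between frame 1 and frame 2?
28° clockwise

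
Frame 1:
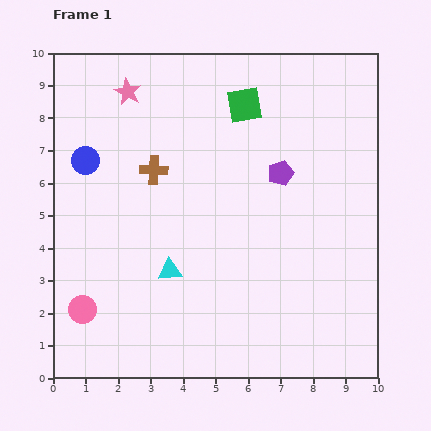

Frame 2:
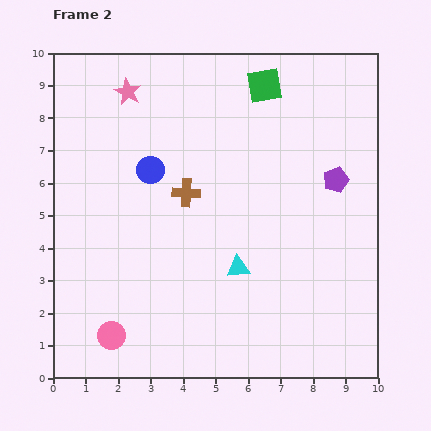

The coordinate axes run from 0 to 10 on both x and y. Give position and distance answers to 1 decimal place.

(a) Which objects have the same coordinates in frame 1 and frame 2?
the pink star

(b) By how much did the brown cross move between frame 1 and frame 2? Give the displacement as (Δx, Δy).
(1.0, -0.7)

The brown cross was at (3.1, 6.4) in frame 1 and (4.1, 5.7) in frame 2.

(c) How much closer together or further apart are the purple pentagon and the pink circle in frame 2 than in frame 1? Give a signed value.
+1.0

Distance in frame 1: 7.4. Distance in frame 2: 8.4.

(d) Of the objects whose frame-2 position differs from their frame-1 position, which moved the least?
the green square

(moved 0.8)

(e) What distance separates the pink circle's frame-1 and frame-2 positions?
1.2

The pink circle moved from (0.9, 2.1) to (1.8, 1.3), a distance of √(0.9² + 0.8²) ≈ 1.2.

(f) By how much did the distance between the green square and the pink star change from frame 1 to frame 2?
+0.6

Distance in frame 1: 3.6. Distance in frame 2: 4.2.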